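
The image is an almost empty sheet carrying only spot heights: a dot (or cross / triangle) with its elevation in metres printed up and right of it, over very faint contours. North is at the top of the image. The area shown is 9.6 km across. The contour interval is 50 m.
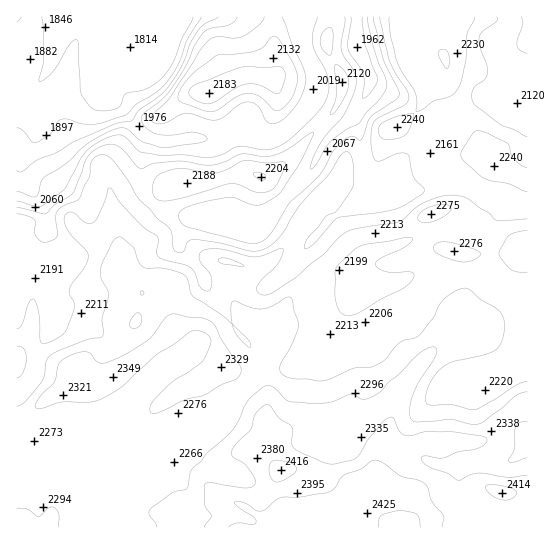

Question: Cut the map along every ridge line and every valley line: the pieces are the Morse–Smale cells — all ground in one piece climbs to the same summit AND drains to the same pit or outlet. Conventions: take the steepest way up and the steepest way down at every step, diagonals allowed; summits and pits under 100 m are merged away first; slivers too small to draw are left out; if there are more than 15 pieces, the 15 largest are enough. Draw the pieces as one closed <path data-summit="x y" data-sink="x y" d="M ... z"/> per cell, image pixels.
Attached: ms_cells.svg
<path data-summit="398 527" data-sink="61 17" d="M527 16l-120 0-2 17 3 5 7 5 8 0 10 6-11-1-7 6 0 16 8 15 1 13-4 9-11 12-24 15-8 23-10 6-21 2-7 14-27 24-27 43-18 17-9 4-13 0-23-7-15 0-9 5-21 19-14 5-21 4-11-6-10-10-4-8 3-11 0-24 18-15 27-30 21-6 32-3 25-8 23 4 20-13 47-52 8-17 2-13-16-34 0-10 5-12 0-8-31 0 0 22 15 34 1 16-8 17-24 26-10 5-12 2-10-4-11-8-28 12-28 0-11 2-16 0-16-6-16-22-17-14-7-10 1-22 5-16 4-3 20 0 12-3 11-14 6-15-146 1 1 511 511-1z"/><path data-summit="398 527" data-sink="357 47" d="M406 16l-73 0-1 9-5 12 0 10 16 34-2 13-8 17-47 52-20 13-23-4-25 8-32 3-21 6-25 28-20 17 0 24-3 11 4 8 10 10 11 6 21-4 14-5 21-19 9-5 15 0 23 7 13 0 13-7 18-19 23-38 27-24 4-10 3-4 28-5 6-9 5-17 5-5 12-5 18-17 4-9 0-9-9-19 0-16 7-6 9-1-8-4-8 0-7-5-3-5z"/><path data-summit="209 93" data-sink="61 17" d="M301 16l-138 0-11 22-7 7-12 3-20 0-4 3-6 24 1 18 23 20 16 22 16 6 55-2 28-12 16 10 17 0 10-5 19-19 8-11 5-13-1-16-15-34z"/>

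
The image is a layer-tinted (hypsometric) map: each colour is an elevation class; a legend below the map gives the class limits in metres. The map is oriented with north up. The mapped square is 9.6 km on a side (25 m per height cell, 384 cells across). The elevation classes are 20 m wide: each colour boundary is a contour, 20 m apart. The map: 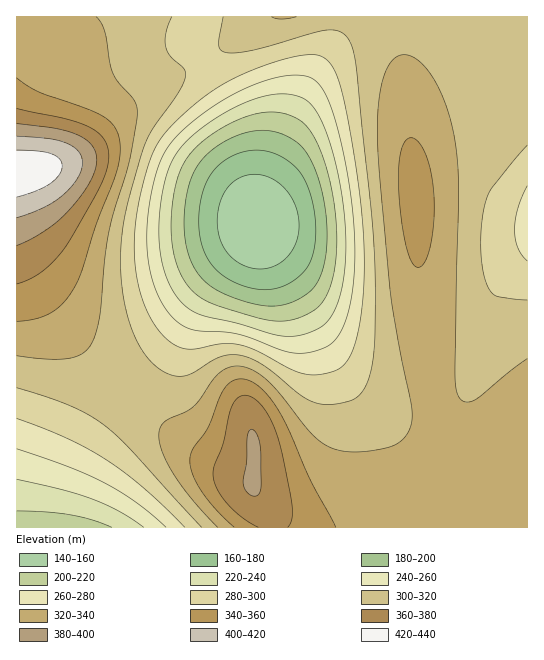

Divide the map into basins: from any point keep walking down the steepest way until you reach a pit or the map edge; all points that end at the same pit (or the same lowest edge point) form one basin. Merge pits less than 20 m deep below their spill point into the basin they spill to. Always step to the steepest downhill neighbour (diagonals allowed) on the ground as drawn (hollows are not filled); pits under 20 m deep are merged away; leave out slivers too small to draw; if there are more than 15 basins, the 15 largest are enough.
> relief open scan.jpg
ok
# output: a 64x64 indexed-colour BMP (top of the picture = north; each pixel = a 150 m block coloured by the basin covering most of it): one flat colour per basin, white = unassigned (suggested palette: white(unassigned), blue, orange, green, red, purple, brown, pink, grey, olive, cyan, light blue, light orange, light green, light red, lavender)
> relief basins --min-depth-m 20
<image width="64" height="64" href="data:image/bmp;base64,Qk12CAAAAAAAAHYAAAAoAAAAQAAAAEAAAAABAAQAAAAAAAAIAAATCwAAEwsAABAAAAAAAAAA////ALR3HwAOf/8ALKAsACgn1gC9Z5QAS1aMAMJ34wB/f38AIr28AM++FwDox64AeLv/AIrfmACWmP8A1bDFADMzMzMzMzMzMzMzMzMzMzMREREREREREREREREREiIiMzMzMzMzMzMzMzMzMzMzMxERERERERERERERERESIiIzMzMzMzMzMzMzMzMzMzMxERERERERERERERERESIiIjMzMzMzMzMzMzMzMzMzMzERERERERERERERERERIiIiMzMzMzMzMzMzMzMzMzMzERERERERERERERERERIiIiIzMzMzMzMzMzMzMzMzMzMREREREREREREREREREiIiIjMzMzMzMzMzMzMzMzMzMxEREREREREREREREREiIiIiMzMzMzMzMzMzMzMzMzMREREREREREREREREREiIiIiIzMzMzMzMzMzMzMzMxERERERERERERERERERESIiIiIjMzMzMzMzMzMzMzMRERERERERERERERERERESIiIiIiMzMzMzMzMzMzMzMRERERERERERERERERERERIiIiIiIzMzMzMzMzMzMzERERERERERERERERERERERIiIiIiIjMzMzMzMzMzMzEREREREREREREREREREREREiIiIiIiMzMzMzMzMzMzERERERERERERERERERERERESIiIiIiIzMzMzMzMzMxERERERERERERERERERERERESIiIiIiIjMzMzMzMzMxERERERERERERERERERERERERIiIiIiIiMzMzMzMzMxEREREREREREREREREREREREREiIiIiIiIzMzMzMzMxERERERERERERERERERERERERESIiIiIiIjMzMzMzMxERERERERERERERERERERERERERIiIiIiIiMzMzMzMxERERERERERERERERERERERERERIiIiIiIiIzMzMzMxEREREREREREREREREREREREREREiIiIiIiIjMzMzMxERERERERERERERERERERERERERESIiIiIiIiMzMzMxERERERERERERERERERERERERERERIiIiIiIiIzMzMxEREREREREREREREREREREREREREREiIiIiIiIjMzMzERERERERERERERERERERERERERERESIiIiIiIiMzMzERERERERERERERERERERERERERERERIiIiIiIiIzMzEREREREREREREREREREREREREREREREiIiIiIiIjMzMRERERERERERERERERERERERERERERESIiIiIiIiMzMRERERERERERERERERERERERERERERERIiIiIiIiIzMREREREREREREREREREREREREREREREREiIiIiIiIjMxERERERERERERERERERERERERERERERESIiIiIiIiMxERERERERERERERERERERERERERERERESIiIiIiIiIzERERERERERERERERERERERERERERERERIiIiIiIiIjEREREREREREREREREREREREREREREREREiIiIiIiIiMRERERERERERERERERERERERERERERERESIiIiIiIiIRERERERERERERERERERERERERERERERERIiIiIiIiIhEREREREREREREREREREREREREREREREREiIiIiIiIiERERERERERERERERERERERERERERERERESIiIiIiIiIRERERERERERERERERERERERERERERERERIiIiIiIiIhEREREREREREREREREREREREREREREREREiIiIiIiIiERERERERERERERERERERERERERERERERESIiIiIiIiIRERERERERERERERERERERERERERERERERIiIiIiIiIhEREREREREREREREREREREREREREREREREiIiIiIiIiERERERERERERERERERERERERERERERERESIiIiIiIiIRERERERERERERERERERERERERERERERERIiIiIiIiIhEREREREREREREREREREREREREREREREREiIiIiIiIiERERERERERERERERERERERERERERERERESIiIiIiIiIRERERERERERERERERERERERERERERERESIiIiIiIiIhERERERERERERERERERERERERERERERERIiIiIiIiIiEREREREREREREREREREREREREREREREREiIiIiIiIiIRERERERERERERERERERERERERERERERESIiIiIiIiIhERERERERERERERERERERERERERERERERIiIiIiIiIiERERERERERERERERERERERERERERERERESIiIiIiIiIRERERERERERERERERERERERERERERERERIiIiIiIiIhERERERERERERERERERERERERERERERERERIiIiIiIiERERERERERERERERERERERERERERERERERERIiIiIiIRERERERERERERERERERERERERERERERERERERIiIiIhERERERERERERERERERERERERERERERERERERERESIiERERERERERERERERERERERERERERERERERERERERERIRERERERERERERERERERERERERERERERERERERERERERERERERERERERERERERERERERERERERERERERERERERERERERERERERERERERERERERERERERERERERERERERERERERERERERERERERERERERERERERERERERERERERERERERERERERERERERERERERERERERERERERERERERER"/>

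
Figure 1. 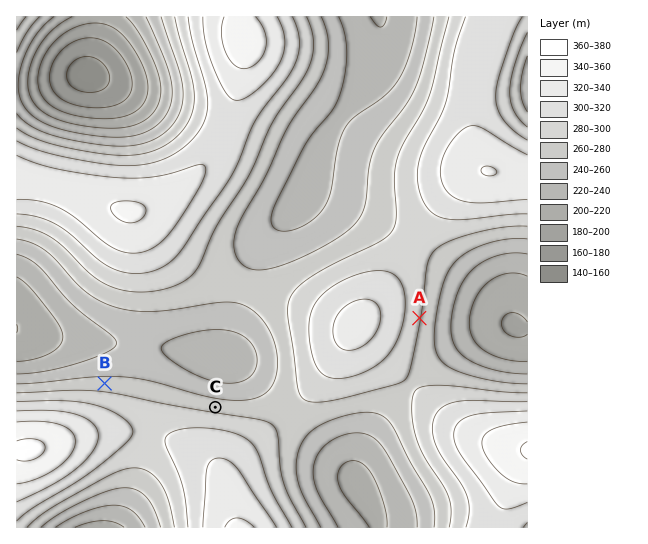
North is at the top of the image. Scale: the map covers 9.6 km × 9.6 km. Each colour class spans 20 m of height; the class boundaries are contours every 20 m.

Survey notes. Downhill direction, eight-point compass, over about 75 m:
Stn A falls E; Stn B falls N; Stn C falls N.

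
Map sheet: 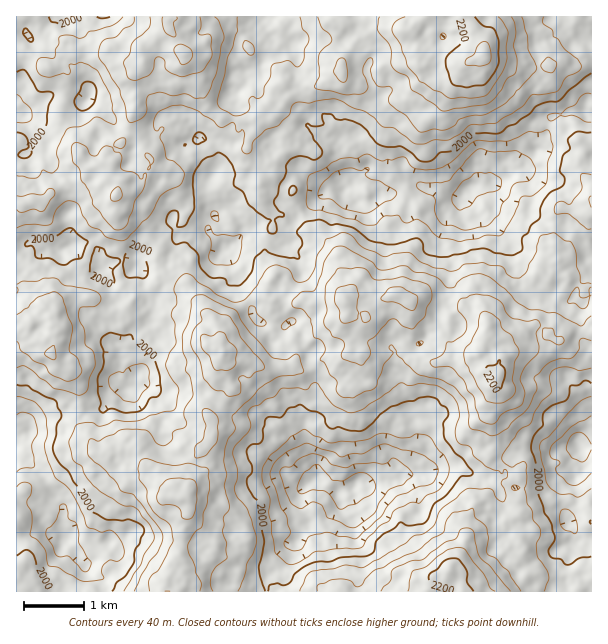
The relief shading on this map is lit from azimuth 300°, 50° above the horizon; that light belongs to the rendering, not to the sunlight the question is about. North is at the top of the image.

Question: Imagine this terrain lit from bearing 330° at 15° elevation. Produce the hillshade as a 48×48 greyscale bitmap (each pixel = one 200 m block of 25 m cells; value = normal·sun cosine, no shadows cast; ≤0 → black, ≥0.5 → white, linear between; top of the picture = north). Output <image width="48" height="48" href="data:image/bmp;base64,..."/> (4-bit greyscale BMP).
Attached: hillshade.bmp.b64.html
<image width="48" height="48" href="data:image/bmp;base64,Qk32BAAAAAAAAHYAAAAoAAAAMAAAADAAAAABAAQAAAAAAIAEAAATCwAAEwsAABAAAAAAAAAAAAAAABEREQAiIiIAMzMzAERERABVVVUAZmZmAHd3dwCIiIgAmZmZAKqqqgC7u7sAzMzMAN3d3QDu7u4A////AIiYrcvv3Kh2VVaKvMzLq7qql2iImGZomHeJm8rP7ah2VVV5vu3czdzMyXeImHd5qZd6qaqt/rh3VVRYvv7u7u7u/qiJl3eKu6l5qImb3sl3ZmRGjN3e7t3u/+l4mHVoq3h3mGZ5u7hWd3ZFacvN79zO7tp2iYZXmEZmeGRWd4dFZndWZ6q83/zN7cuIiIdnmWZnh2VFZmdUZndWiZmrvv683suImHd2inZnd3ZVeHdkVohlermavN7b3+uYiXeIm4d2d3dmiqmFVWd2aLp3mr3t7uy5iGaKzLqGaHeIirunZUVVVWhTR4mrzMupiGV4vbqXd3eJmruoZmUyMzVTE2ZniZh2eXVomqqpiIiImrqYVFZBEiIzIkRVZ3Z2Z3VXmZu7qqqqmaqpYyRUIjMzIjNFaHZlRVMiV3q7u7zNyqupdURVRFZTMjVmeahTMzMhJGeaqqze67uphkRVVWZlQ0Vnibp0IRNDJFV3h3m97Lu6hTM0VWZlQzRFd4mVIREzM0VVRVeazKq5dkI0RGd2UzRERWeGQ0NEQ1VUQzVnq5iYZVQzNFd3ZEVTJGeIVFRWQ1VVZTRWeZmZdVVWZmd2ZUVmVXeJdDMjRGZmeGVmaKqYhmeJmImXZlZ5mJmJlUQyRXiGZ3ZneKupmHiZqXiIdld4qqyol2ZlVXiXVmZWeJvcqYmYqod2ZEVViay4iYeId6mHZmZmeIrMuoiHeJqGZUVEaYm6iqqqqrqYdleHeJq7zKh3d4qXd2VkWJmqmbu6qru6iIiZiJq8zMqIiqqpeJiHWLqqmZmYiau7qqqaqImrury4m9zLmcy7mby6mZd3eKq7qZmZqZmZu7zKms3Lqs3My83Lqqh2eJmruXd3iZqXm7u8ur26u73LzM3Mu7qHd3h4mXZUeImXaKqpqazavM3Jq83bu7uZdlVEZ2UyV4eHZoqXeZvcu7vKms3curuphkM0Z2VDRXdmh3iIebvNzKmqmrvMy7yohlQzZ3dURGdleHZneLzNzMqZiKqru7yoh4hjR4h1REVmZ3dmdnqqqbuZdnq7y7zKqquoZ5mGVVRXh3h2dlaIh3iIdUaavMzbvKu6mImZdmZWmYiGZ0JFd2ZkRDRnm7u6m6qqiJmJhnhlaHeHVkIjRmZjIhJVaIq6mpq6map3mHiHZ4Z4ZWVVVEREMgA0NWi7qYmrupuXiWZ4d4dXdndndlREMhABI1aaqbqqvJqnZ3ZmZndVZndmZ2ZmQiABEkaKu7qpnLqXRWZlaJl2VlZlVnZ4ZDERISRomoiaecqYZERFaKqYZUNERod3ZTEBIiIkZod4ZpmIZUNERpqpdlQzRnmGZkIQIzMhI3dWVXiGVWRENHq6iZhVZ2d2d2QxE0VDInh2ZWeYZnVENGebqqqXaId3eZdSE1dlQ4qod3iahodlM2Z6qqq5Z5mIirp0NWiYh5q5maurp3iHVGh4iaqpd4iIisunRGiZiIiru83cyXeIdWmYiJh3iImHeJqpZGeYZ2aLy87ty4dnh2iZiJhmiZqod4iahmeIZg=="/>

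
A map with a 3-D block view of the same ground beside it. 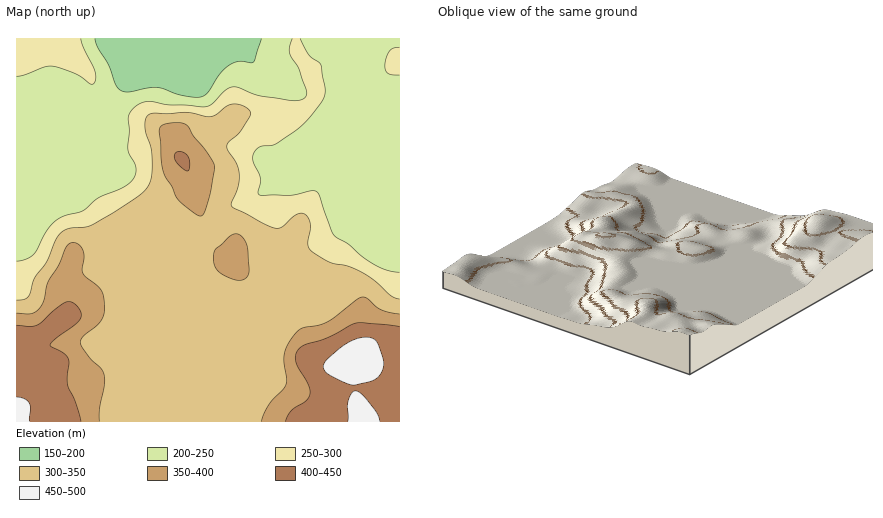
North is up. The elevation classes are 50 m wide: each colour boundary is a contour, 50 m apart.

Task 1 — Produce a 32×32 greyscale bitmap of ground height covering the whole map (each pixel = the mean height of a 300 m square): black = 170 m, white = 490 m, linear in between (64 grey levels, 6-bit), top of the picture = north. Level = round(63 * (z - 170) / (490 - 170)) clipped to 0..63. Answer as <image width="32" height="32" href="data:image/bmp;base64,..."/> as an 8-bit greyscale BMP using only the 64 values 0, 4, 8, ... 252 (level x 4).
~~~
<image width="32" height="32" href="data:image/bmp;base64,Qk02CAAAAAAAADYEAAAoAAAAIAAAACAAAAABAAgAAAAAAAAEAAATCwAAEwsAAAABAAAAAAAAAAAAAAEBAQACAgIAAwMDAAQEBAAFBQUABgYGAAcHBwAICAgACQkJAAoKCgALCwsADAwMAA0NDQAODg4ADw8PABAQEAAREREAEhISABMTEwAUFBQAFRUVABYWFgAXFxcAGBgYABkZGQAaGhoAGxsbABwcHAAdHR0AHh4eAB8fHwAgICAAISEhACIiIgAjIyMAJCQkACUlJQAmJiYAJycnACgoKAApKSkAKioqACsrKwAsLCwALS0tAC4uLgAvLy8AMDAwADExMQAyMjIAMzMzADQ0NAA1NTUANjY2ADc3NwA4ODgAOTk5ADo6OgA7OzsAPDw8AD09PQA+Pj4APz8/AEBAQABBQUEAQkJCAENDQwBEREQARUVFAEZGRgBHR0cASEhIAElJSQBKSkoAS0tLAExMTABNTU0ATk5OAE9PTwBQUFAAUVFRAFJSUgBTU1MAVFRUAFVVVQBWVlYAV1dXAFhYWABZWVkAWlpaAFtbWwBcXFwAXV1dAF5eXgBfX18AYGBgAGFhYQBiYmIAY2NjAGRkZABlZWUAZmZmAGdnZwBoaGgAaWlpAGpqagBra2sAbGxsAG1tbQBubm4Ab29vAHBwcABxcXEAcnJyAHNzcwB0dHQAdXV1AHZ2dgB3d3cAeHh4AHl5eQB6enoAe3t7AHx8fAB9fX0Afn5+AH9/fwCAgIAAgYGBAIKCggCDg4MAhISEAIWFhQCGhoYAh4eHAIiIiACJiYkAioqKAIuLiwCMjIwAjY2NAI6OjgCPj48AkJCQAJGRkQCSkpIAk5OTAJSUlACVlZUAlpaWAJeXlwCYmJgAmZmZAJqamgCbm5sAnJycAJ2dnQCenp4An5+fAKCgoAChoaEAoqKiAKOjowCkpKQApaWlAKampgCnp6cAqKioAKmpqQCqqqoAq6urAKysrACtra0Arq6uAK+vrwCwsLAAsbGxALKysgCzs7MAtLS0ALW1tQC2trYAt7e3ALi4uAC5ubkAurq6ALu7uwC8vLwAvb29AL6+vgC/v78AwMDAAMHBwQDCwsIAw8PDAMTExADFxcUAxsbGAMfHxwDIyMgAycnJAMrKygDLy8sAzMzMAM3NzQDOzs4Az8/PANDQ0ADR0dEA0tLSANPT0wDU1NQA1dXVANbW1gDX19cA2NjYANnZ2QDa2toA29vbANzc3ADd3d0A3t7eAN/f3wDg4OAA4eHhAOLi4gDj4+MA5OTkAOXl5QDm5uYA5+fnAOjo6ADp6ekA6urqAOvr6wDs7OwA7e3tAO7u7gDv7+8A8PDwAPHx8QDy8vIA8/PzAPT09AD19fUA9vb2APf39wD4+PgA+fn5APr6+gD7+/sA/Pz8AP39/QD+/v4A////AOTUzNTIsJiAeHh4eHh4eHh4eHh8jKC0vMDE0Nzk5NjU5NTIyLysmIR4eHh4eHh4eHh4eHiElKi0uMTQ3ODc2NTU0MjAtKyciHh4eHh4eHh4eHh4eHyIlKi0xNDY3NjU1MTExMCwqJyMeHh4eHh4eHh4eHh4eHyMqLzQ2ODg4NjUwMDEwLSglIR4eHh4eHh4eHh4eHh4eJC0zNjk7PDs3NS8vLy8sJiEeHh4eHh4eHh4eHh4eHh4lLjM2ODs+PDc0Li4uLCgjHx4eHh4eHh4eHh4eHh4eHiIqLjAzNzo6NjMvLzAvKyYhHh4eHh4eHh4eHh4eHh4eICQmKCwwMzMyMCkpLjEwLCchHh4eHh4eHh4eHh4eHh4fISEiJSksKyopHyEoLi8sKCMfHh4eHh4eHh4eHh4eHh4eHh4gIyYmIiAYHCQqLComIyAeHh4eHh4eHh4eHh4eHh8fHR0fIiIdGRYbIigpJiQiHx4eHh4eHh4fICIgHh4eICEfHB0fHRgVExceJSckIR8eHh4eHh4eHiIkJSMfHR0eHx4bGxoWEhAQEhkhJiQfHh4eHh4eHh4fIyUmIx4cHB0cGhkXFA8MDA4PFR4kIx8eHh4eHh4eHiEjJCUiHhwcHBkWFBIOCwoKDQ4RGR8fHyAhIR8eHh4eIiIjJCAcGxscGRQQDQsKCgoMDA4SFhcaHR8hIR8eHh8iIR8gHRoZGhsZEw0KCgoKCgwMDA4PEBMXGx4gIB4fIyQfHBoYFhcXGRcRDAoKCgoKDAwMDA0OEBIVGR0gISMoJyAcGBMREhITEw8LCgoKCgoMDAwMDA0ODg8SFx4iJiooIh4ZEw8NDA0ODgsKCgoKCgwMDAwMDAwNDQ8THCQpLCgjIBoTDwwKCgsMCwoKCgoKDAwMDAwMDAwNDxMcJy0tJyMgGRIODAsKCgoKCgoKCgoMDAwMDAwMDA0QFBwoLSslIRsWEQ8ODAoKCgoKCgoKCgwMDAwMDQwMDRAWHicpJiIfGxcTEREPDAoKCgoKCgoKDAwMDAwNDQ0NEBcgJSYjIB8fGxcVFRMQDQoKCgoKCgoMDAwMDAwNDQ0QFhscHR0aGh0dGRgYFhMQDAoKCgoKCgwMDAwMDQ4MCwwQERAPDg0RGBkXFRQSEREPDAoKCgoKDAwMDAwODwsHBggJBwUDBAoREhANDAwOEBANCgoKCwsODQwMDQ8QCwQCAgMDAQEBBQsMCggICg4REA0LCgsODhMRDxAREg8IAgEAAQEAAAEDBggHBwgLDxEQDgwKDA8RFhYVFhYTDAUBAAAAAAAAAAEDBAUHCg4REA4NCwkLDxAVFhcYFhAIAgAAAAAAAAAAAAECAwcKDhANCwsICAsODw="/>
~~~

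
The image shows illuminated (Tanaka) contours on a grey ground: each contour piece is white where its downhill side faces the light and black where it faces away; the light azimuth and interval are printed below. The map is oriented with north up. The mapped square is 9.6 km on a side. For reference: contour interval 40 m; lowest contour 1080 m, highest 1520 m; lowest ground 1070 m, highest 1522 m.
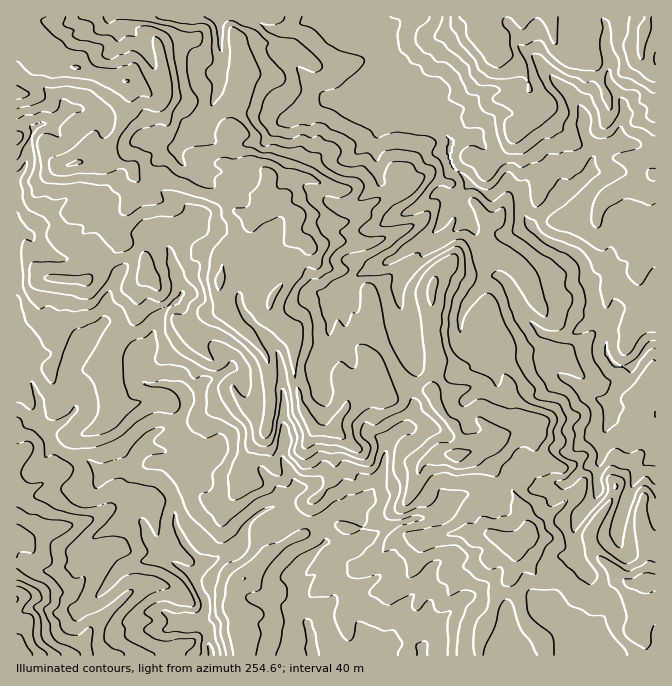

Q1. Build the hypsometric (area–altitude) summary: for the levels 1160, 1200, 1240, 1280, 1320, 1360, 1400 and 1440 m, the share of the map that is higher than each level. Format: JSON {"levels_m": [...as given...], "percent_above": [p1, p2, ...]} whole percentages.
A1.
{"levels_m": [1160, 1200, 1240, 1280, 1320, 1360, 1400, 1440], "percent_above": [91, 75, 59, 46, 32, 19, 10, 4]}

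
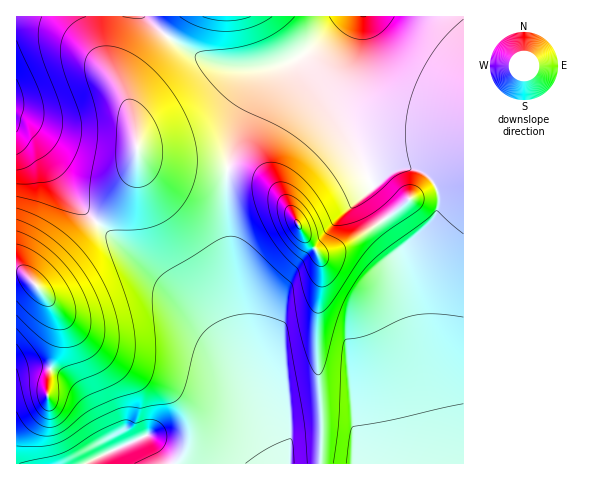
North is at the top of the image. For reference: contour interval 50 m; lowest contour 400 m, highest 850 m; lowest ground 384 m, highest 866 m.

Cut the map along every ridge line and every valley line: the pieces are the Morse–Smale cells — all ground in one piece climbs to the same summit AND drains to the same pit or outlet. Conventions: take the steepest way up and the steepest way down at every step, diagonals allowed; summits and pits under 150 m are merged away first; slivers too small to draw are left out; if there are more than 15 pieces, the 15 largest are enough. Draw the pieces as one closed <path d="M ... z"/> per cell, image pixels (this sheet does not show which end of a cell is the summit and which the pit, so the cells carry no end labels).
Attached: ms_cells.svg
<path d="M347 16l-331 1 1 447 271-1-27-64-16-53-17-109-2-31 1-37 10-38 26-54 9-9 22-8 17-10 26-22z"/><path d="M349 16l-38 34-17 10-22 8-9 9-19 38-12 30-6 38 1 41 8 69 10 53 16 53 27 65 163 0-21-75-17-108 2-28 8-18 14-21 3-10-2-12-4-10-9-8-14-6-16 1-27 9-42-89-8-25 2-15 23-23z"/><path d="M463 16l-113 0-26 29-6 10 0 9 8 25 42 89 27-9 16-1 14 6 9 8 4 10 2 12-3 10-14 21-8 18-2 28 17 108 13 51 9 24 12-1z"/>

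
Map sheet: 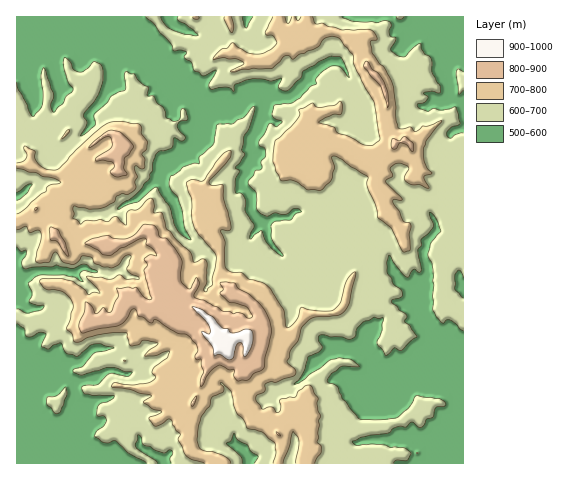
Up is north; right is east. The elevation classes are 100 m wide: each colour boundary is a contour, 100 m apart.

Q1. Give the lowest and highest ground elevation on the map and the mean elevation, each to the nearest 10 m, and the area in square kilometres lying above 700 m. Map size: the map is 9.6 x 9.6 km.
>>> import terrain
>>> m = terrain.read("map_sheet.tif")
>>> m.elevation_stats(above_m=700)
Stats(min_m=510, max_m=960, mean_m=660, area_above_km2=27.4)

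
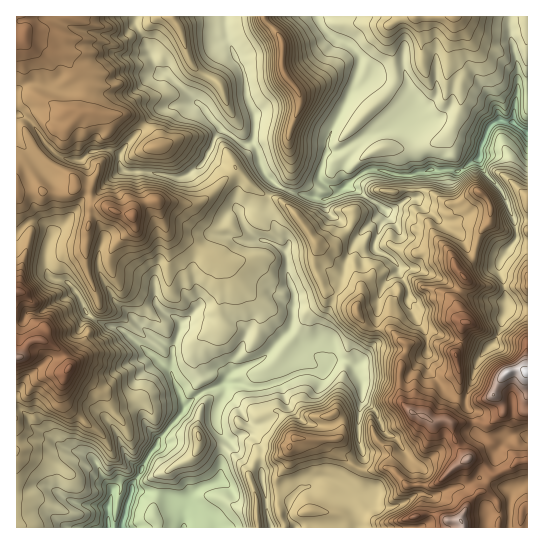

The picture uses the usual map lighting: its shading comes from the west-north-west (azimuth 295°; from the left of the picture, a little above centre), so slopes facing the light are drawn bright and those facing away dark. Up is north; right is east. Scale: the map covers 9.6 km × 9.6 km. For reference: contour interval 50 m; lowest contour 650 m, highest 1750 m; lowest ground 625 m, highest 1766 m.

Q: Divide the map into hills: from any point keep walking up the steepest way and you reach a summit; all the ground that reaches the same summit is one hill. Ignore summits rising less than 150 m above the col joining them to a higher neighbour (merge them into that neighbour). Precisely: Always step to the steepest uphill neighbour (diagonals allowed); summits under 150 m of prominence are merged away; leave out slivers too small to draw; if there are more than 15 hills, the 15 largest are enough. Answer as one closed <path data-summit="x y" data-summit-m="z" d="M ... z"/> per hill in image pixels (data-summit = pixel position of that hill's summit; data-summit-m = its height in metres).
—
<path data-summit="527 373" data-summit-m="1766" d="M527 96l-9 0-2 2-3 24-6 1-8-3-5 3-6 6-8 21 0 7-21 14-29-2-17 6-18 0-17-6-9 0-15 10-9 9-2-19 2-10-6-7-12 0-8 25 6 7 15 6-7 6-6 3-17-2-23-6-13-8-7 19 0 14-18-7-10 3-1-3-7 2-8 11 1 9 3 5 14 5 24-1 12 5 8 8 3 24 7 17 0 9-4 27-28 29-30 13-8 11 16 1 13 4 24-5 24-11 12 0 8 3 5-4 7-11 8 0 9 4 10 15 46-3 20-23 0-18-19-32 0-16-9-16 0-3 14 0 17 5 43 24 17 2 17 4 0 7-6 9 0 7-6 16-8 7-11 14-11 42 7 9 4 17 17 21 2 1 4-3 8-13 10-2 10 1z"/><path data-summit="133 215" data-summit-m="1524" d="M19 115l-3 0 0 116 2 1 12-11 9 0 12 9 1 7-5 13 0 21 2 6 20 6 10 12 6 16 6 6 15 8 17 6 42 34 8 12 12 30 17-15 23-8 8-12 30-13 28-29 4-36-7-17-3-24-16-12-28 0-14-5-3-5 0-13 7-7 6-2-1-14 3-8-3-9-10-10-19-12-8 11-13 9-13 1-23-5-27-1-3-5 0-11-10-6-20 3-8 8-17-1-8-4-14-14-16-22z"/><path data-summit="17 358" data-summit-m="1668" d="M39 221l-9 0-14 12 0 294 106 1 5-23 5-12 0-8 8-11 8-17 8-10 3-8 22-25 3-9-11-28-8-12-42-34-17-6-15-8-6-6-6-16-10-12-20-6-2-6 0-21 5-17-7-9z"/><path data-summit="454 17" data-summit-m="1267" d="M527 16l-209 0 3 10 6 7 10 7 12 4 11 13-5 28-24 46-4 14 0 7 12 0 6 7-2 10 2 17 24-17 9 0 17 6 18 0 17-6 29 2 19-12 10-30 11-9 14 3 3-25 2-2 10-1z"/><path data-summit="23 37" data-summit-m="1529" d="M135 16l-119 1 0 97 11 5 16 22 18 16 21 3 8-8 12-3 8 0 9 6 36-43 19-7 15 0 7-3-22-22-15-10-23-45z"/><path data-summit="282 47" data-summit-m="1432" d="M317 16l-91 0-1 15 2 8 8 18 9 14 3 26 8 17 0 20-3 8 5 8 7 23 13 12 10 6 23 6 17 2 13-9-17-7-4-6 1-7 7-17 4-22 24-46 5-28-11-13-12-4-10-7z"/><path data-summit="295 438" data-summit-m="1408" d="M342 360l-8 0-7 11-5 4-8-3-12 0-37 15-12 1-12-4-17 1 1 9 12 11 12 18-5 11 11 3 5 8 1 32 6 20 15-1 8 4 9-11 10-2 5-6 8-2 12 2 16 12 2 0 0-11 11-20 0-11-4-10 0-26 4-29-7-17-5-5z"/><path data-summit="467 459" data-summit-m="1673" d="M426 353l-19 23-42 1-5 2 3 7 0 15 13 10 8 20 11 6 12 18 16 14-3 24 7 3 8 0 22-9 8 0 13-8 31 10 18-5 1-47-11-2-10 2-8 13-4 3-2-1-17-21-4-17-7-9 0-4-12-4-6-4-18-22z"/><path data-summit="173 17" data-summit-m="1240" d="M225 16l-88 0-1 9 23 45 7 3 19 16 22 22 14 18 20 14 8 1 3-2 3-8 0-20-8-17-4-30-8-10-8-18z"/><path data-summit="466 322" data-summit-m="1610" d="M413 268l-14 0 0 3 9 16 0 16 19 32 1 34 19 24 6 4 12 3 12-39 18-19 4-8 2-15 6-9 0-7-17-4-17-2-43-24z"/><path data-summit="199 437" data-summit-m="1110" d="M223 384l-21 8-18 15-3 7-22 25-3 8-8 10-8 17-8 11 1 6 32 5 16 9 4 7 4-13 9-10 19-6 3-4 1-28 6-12-11-14 0-12 8-18 1-6z"/><path data-summit="461 521" data-summit-m="1702" d="M482 479l-4 0-13 8-8 0-12 4-10 5-16-3-25 14-16 0-7-6-1-5-13-1-5 6 7 10 0 16 127 1 3-13 17 0 3-2 3-23-14-3z"/>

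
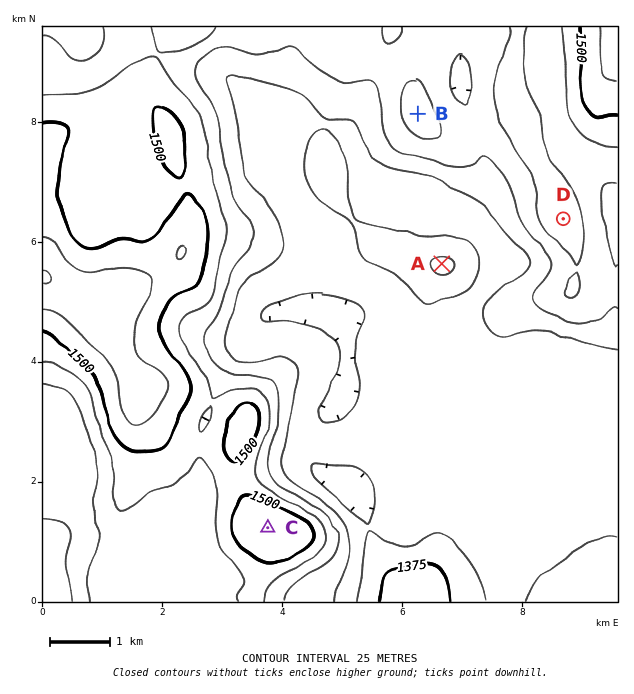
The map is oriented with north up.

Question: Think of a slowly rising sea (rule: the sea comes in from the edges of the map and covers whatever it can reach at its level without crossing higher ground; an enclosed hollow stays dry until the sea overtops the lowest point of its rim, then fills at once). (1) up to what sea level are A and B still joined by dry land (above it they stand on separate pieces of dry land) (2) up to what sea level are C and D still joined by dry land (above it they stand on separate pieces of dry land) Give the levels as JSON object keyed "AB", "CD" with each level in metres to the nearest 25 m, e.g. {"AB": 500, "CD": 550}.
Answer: {"AB": 1425, "CD": 1450}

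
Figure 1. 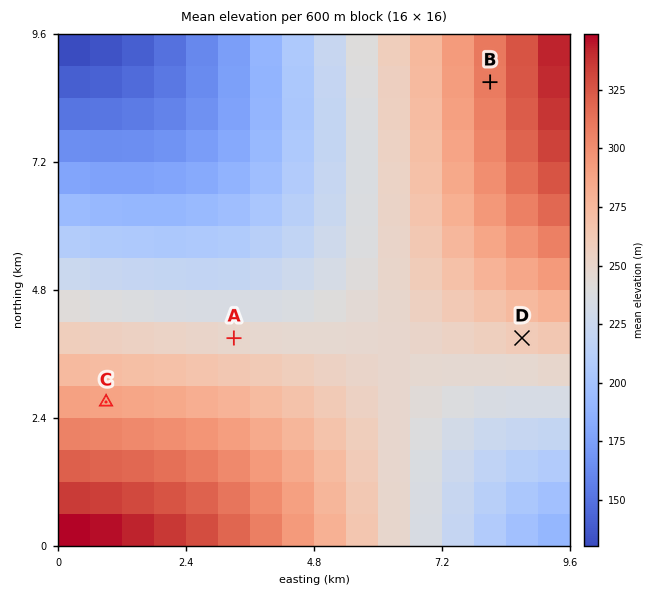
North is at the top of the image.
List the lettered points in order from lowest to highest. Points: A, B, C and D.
A D C B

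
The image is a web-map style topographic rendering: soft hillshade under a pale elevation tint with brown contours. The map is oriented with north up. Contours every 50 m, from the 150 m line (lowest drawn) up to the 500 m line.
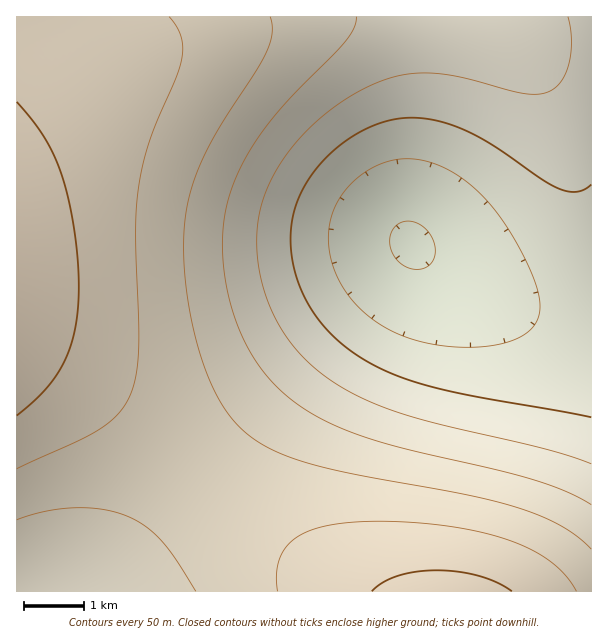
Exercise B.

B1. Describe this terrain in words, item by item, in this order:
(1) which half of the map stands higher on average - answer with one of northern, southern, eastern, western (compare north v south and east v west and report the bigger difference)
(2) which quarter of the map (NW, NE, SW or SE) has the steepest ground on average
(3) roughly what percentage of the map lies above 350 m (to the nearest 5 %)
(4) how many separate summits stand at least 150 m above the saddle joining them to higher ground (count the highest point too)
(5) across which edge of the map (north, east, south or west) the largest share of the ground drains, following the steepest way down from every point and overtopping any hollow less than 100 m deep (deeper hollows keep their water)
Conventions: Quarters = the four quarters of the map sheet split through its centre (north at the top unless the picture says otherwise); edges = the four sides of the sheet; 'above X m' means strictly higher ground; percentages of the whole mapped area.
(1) Taken as a whole, the western half is higher than the eastern.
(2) The steepest ground, on average, is in the south-east quarter.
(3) About 55 % of the map lies above 350 m.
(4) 1 summit rises at least 150 m above its surroundings.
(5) Drainage is mainly to the east: more ground falls towards that edge than towards any other.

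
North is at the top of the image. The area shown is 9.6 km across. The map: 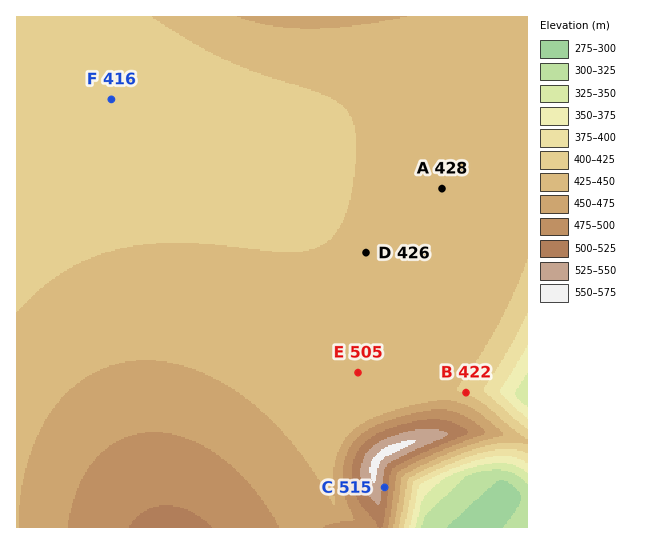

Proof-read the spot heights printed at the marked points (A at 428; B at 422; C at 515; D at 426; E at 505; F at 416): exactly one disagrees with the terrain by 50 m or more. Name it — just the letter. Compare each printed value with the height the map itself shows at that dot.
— E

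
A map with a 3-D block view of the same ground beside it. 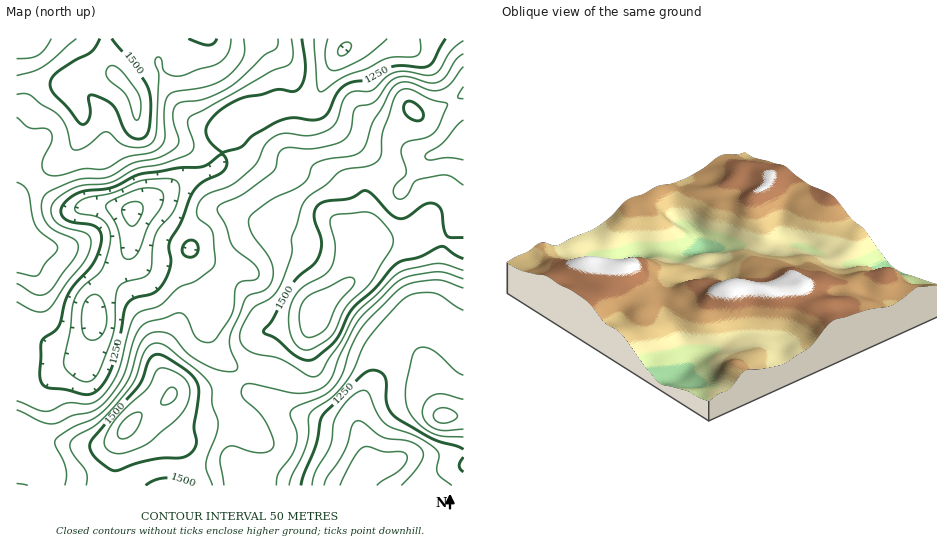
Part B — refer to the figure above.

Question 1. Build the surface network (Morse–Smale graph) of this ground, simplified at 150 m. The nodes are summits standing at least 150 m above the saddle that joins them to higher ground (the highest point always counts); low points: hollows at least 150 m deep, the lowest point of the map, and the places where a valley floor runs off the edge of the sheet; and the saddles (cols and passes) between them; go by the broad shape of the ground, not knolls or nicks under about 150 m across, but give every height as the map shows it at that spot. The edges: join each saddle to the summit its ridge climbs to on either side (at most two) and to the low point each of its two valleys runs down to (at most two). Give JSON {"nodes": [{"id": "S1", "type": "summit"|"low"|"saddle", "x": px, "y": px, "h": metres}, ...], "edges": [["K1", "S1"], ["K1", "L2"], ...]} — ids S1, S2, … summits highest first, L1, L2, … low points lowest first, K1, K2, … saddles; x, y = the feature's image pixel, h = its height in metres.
{"nodes": [
{"id": "S1", "type": "summit", "x": 315, "y": 313, "h": 1628},
{"id": "S2", "type": "summit", "x": 127, "y": 427, "h": 1617},
{"id": "S3", "type": "summit", "x": 118, "y": 78, "h": 1560},
{"id": "L1", "type": "low", "x": 364, "y": 470, "h": 1057},
{"id": "L2", "type": "low", "x": 132, "y": 212, "h": 1083},
{"id": "L3", "type": "low", "x": 343, "y": 50, "h": 1094},
{"id": "K1", "type": "saddle", "x": 452, "y": 100, "h": 1448},
{"id": "K2", "type": "saddle", "x": 242, "y": 377, "h": 1404},
{"id": "K3", "type": "saddle", "x": 222, "y": 153, "h": 1250}],
"edges": [["K1", "S1"], ["K1", "L1"], ["K1", "L3"], ["K2", "S1"], ["K2", "S2"], ["K2", "L1"], ["K2", "L2"], ["K3", "S1"], ["K3", "S3"], ["K3", "L2"], ["K3", "L3"]]}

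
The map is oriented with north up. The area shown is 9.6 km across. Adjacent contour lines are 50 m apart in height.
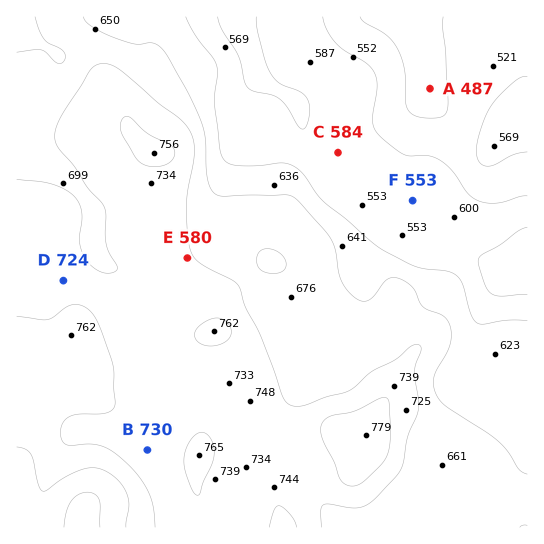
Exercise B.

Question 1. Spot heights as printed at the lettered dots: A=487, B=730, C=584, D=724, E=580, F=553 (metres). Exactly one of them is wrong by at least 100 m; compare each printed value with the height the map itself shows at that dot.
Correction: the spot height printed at E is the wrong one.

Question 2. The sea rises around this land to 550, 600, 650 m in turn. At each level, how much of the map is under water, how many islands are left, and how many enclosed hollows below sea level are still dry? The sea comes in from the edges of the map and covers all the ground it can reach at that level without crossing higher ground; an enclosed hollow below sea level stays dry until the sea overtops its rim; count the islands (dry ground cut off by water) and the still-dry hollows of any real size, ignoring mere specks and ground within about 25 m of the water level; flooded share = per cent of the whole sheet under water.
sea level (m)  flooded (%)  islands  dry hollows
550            11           0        0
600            26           0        0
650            36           0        0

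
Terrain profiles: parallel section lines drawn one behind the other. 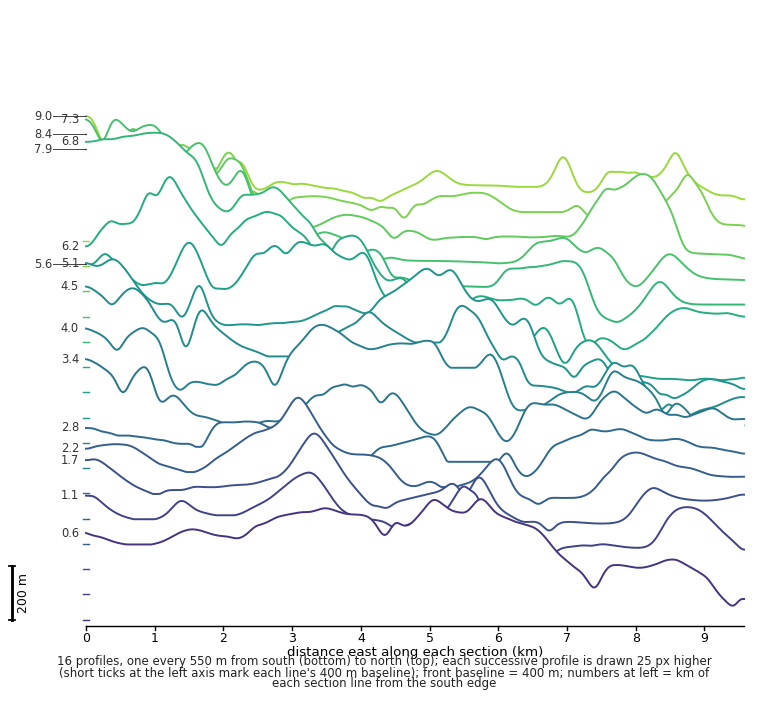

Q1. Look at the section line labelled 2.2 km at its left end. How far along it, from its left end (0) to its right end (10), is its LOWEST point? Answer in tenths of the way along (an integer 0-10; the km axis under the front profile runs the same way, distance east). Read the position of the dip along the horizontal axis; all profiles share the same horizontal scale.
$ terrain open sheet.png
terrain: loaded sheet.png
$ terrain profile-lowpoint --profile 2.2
7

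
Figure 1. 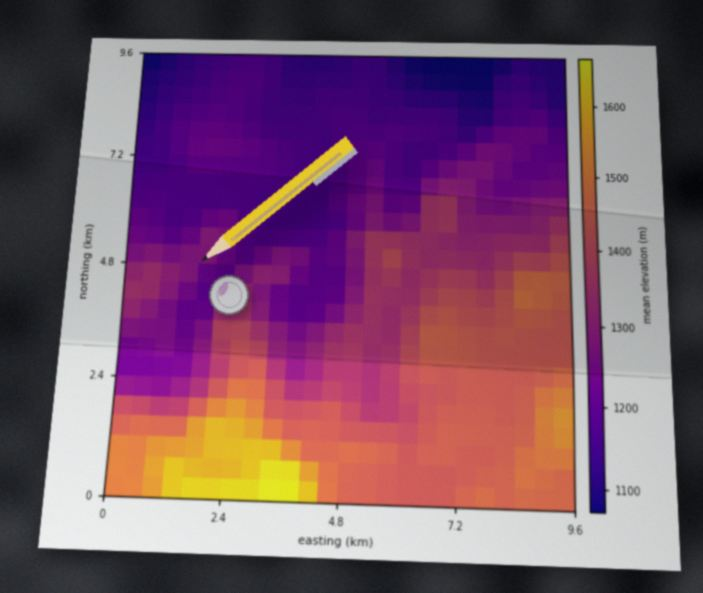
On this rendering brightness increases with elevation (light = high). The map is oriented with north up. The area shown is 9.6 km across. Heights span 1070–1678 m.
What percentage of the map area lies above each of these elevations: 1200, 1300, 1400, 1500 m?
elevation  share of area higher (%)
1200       70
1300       48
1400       31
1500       7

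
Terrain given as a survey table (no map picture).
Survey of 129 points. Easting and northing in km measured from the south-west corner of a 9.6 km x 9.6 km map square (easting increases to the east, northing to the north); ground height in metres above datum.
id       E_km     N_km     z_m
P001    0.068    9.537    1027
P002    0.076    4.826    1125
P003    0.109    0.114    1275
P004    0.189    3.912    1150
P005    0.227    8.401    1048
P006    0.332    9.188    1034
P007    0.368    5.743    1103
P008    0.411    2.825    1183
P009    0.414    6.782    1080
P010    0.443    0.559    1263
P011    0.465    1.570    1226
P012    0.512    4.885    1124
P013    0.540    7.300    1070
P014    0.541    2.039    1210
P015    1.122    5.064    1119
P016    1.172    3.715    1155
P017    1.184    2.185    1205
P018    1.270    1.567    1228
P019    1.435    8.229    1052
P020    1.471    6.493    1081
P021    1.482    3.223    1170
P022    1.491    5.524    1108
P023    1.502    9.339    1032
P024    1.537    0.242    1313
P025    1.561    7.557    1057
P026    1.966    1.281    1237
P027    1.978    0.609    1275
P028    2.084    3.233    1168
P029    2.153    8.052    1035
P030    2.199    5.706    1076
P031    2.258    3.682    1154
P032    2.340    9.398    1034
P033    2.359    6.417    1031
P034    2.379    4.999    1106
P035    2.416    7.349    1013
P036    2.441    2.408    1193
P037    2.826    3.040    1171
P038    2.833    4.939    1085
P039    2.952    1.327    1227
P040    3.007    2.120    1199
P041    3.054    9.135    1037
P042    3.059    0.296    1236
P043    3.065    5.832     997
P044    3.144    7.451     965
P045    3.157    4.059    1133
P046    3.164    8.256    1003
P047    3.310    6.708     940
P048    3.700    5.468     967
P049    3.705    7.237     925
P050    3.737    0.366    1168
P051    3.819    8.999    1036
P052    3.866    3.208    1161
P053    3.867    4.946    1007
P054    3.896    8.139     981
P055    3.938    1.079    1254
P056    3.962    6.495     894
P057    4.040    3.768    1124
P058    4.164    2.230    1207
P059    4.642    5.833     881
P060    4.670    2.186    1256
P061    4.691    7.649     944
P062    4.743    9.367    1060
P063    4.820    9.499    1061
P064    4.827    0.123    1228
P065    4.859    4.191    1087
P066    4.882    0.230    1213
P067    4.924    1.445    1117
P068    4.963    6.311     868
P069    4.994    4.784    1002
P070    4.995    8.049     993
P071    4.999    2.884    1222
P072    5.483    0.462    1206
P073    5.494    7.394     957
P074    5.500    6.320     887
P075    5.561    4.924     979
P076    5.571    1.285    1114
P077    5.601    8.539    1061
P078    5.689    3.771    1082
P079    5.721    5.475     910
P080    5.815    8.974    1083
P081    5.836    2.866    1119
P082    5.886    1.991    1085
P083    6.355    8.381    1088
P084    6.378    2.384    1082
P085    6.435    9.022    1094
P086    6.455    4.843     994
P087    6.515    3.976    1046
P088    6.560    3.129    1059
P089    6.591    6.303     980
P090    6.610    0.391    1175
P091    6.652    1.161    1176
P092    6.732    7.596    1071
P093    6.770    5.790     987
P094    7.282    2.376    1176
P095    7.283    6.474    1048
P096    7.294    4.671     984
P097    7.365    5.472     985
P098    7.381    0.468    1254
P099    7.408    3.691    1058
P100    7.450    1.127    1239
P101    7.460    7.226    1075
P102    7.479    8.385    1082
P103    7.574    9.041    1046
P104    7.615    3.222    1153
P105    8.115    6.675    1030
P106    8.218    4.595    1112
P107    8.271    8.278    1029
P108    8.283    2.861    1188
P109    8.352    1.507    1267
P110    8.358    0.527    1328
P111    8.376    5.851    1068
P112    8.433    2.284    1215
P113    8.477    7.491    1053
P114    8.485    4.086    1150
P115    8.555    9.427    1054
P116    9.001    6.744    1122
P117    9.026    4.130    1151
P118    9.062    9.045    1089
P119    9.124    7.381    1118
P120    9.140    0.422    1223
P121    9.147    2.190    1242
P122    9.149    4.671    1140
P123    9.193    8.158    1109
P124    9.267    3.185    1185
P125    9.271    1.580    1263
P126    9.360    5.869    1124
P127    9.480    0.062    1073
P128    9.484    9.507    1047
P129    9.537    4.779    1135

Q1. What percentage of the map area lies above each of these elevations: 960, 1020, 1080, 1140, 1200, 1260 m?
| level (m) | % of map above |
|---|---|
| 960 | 92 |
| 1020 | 81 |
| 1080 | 57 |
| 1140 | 36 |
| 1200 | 17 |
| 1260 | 6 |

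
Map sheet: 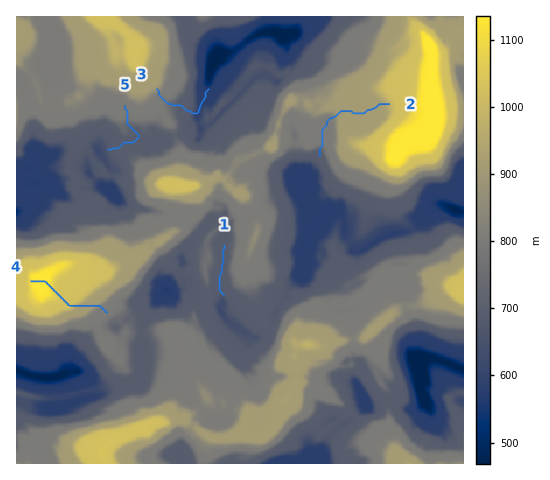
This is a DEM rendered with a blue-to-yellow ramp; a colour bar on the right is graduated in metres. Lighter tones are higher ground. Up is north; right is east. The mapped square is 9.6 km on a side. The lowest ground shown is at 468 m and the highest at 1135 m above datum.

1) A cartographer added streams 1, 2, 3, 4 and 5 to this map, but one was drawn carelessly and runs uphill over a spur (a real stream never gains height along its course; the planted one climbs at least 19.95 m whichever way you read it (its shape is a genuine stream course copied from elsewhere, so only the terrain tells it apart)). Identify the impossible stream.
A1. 4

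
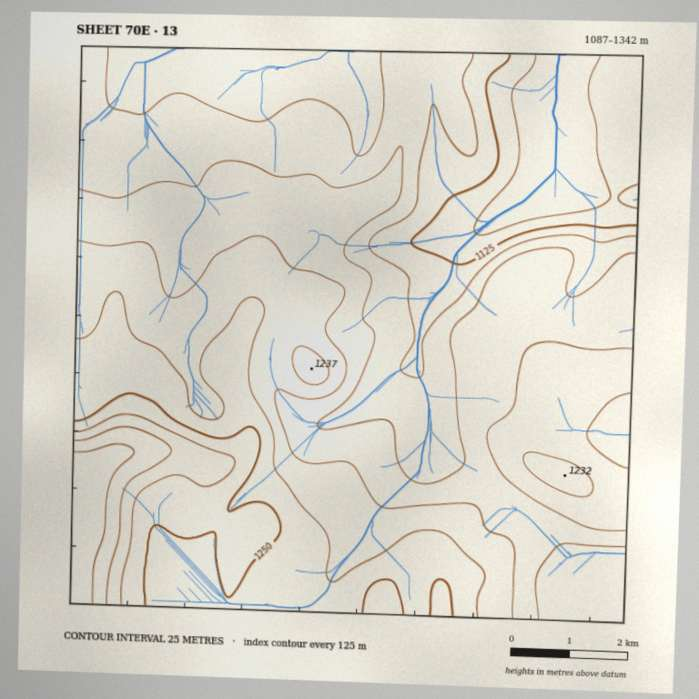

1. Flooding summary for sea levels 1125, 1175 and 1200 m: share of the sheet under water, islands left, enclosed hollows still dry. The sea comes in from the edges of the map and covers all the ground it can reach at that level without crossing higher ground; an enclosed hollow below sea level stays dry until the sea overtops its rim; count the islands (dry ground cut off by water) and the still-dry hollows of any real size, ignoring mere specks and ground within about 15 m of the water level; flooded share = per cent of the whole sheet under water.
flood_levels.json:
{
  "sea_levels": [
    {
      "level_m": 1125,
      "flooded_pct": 9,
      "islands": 0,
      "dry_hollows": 0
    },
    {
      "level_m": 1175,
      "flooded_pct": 38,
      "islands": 0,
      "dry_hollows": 0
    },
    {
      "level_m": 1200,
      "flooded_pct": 59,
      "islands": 0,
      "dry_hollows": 0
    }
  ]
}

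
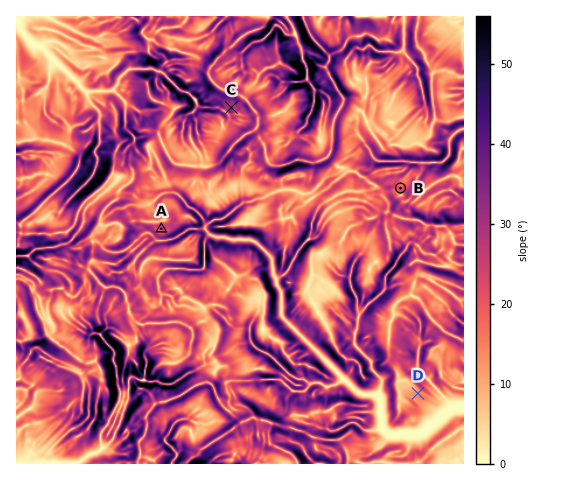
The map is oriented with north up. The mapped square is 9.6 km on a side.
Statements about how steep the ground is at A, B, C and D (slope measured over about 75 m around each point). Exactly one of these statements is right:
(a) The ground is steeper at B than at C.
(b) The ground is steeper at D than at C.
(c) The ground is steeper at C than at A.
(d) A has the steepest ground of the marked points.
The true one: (c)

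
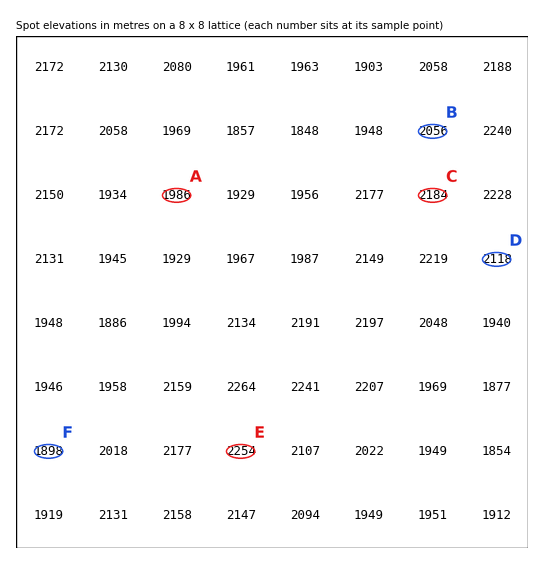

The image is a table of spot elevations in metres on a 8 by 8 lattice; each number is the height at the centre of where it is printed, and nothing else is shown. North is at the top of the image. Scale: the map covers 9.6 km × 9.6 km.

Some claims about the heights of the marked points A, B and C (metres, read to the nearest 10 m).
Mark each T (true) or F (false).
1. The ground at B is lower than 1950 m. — F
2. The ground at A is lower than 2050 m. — T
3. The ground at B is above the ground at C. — F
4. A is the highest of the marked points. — F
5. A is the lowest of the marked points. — T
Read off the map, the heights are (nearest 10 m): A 1990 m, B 2060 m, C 2180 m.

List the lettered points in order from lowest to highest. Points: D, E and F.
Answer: F D E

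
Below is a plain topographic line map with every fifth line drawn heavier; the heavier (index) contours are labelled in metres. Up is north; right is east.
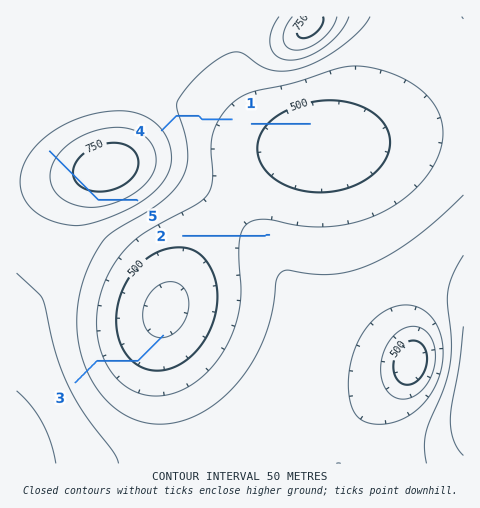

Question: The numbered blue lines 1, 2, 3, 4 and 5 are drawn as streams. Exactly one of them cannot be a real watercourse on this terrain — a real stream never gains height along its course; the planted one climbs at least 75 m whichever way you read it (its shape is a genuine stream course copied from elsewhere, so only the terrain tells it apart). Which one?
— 5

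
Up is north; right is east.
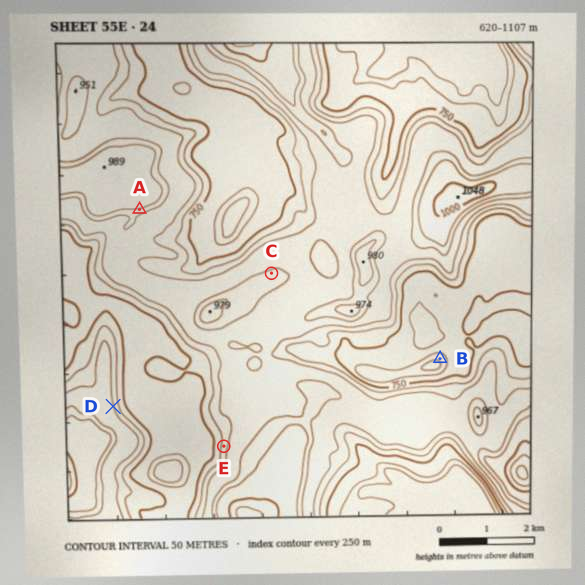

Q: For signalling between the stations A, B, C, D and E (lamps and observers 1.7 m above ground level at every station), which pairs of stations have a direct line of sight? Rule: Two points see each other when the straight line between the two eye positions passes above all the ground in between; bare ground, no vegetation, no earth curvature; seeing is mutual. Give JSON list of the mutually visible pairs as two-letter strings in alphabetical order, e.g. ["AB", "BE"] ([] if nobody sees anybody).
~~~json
["AC", "AD", "AE", "DE"]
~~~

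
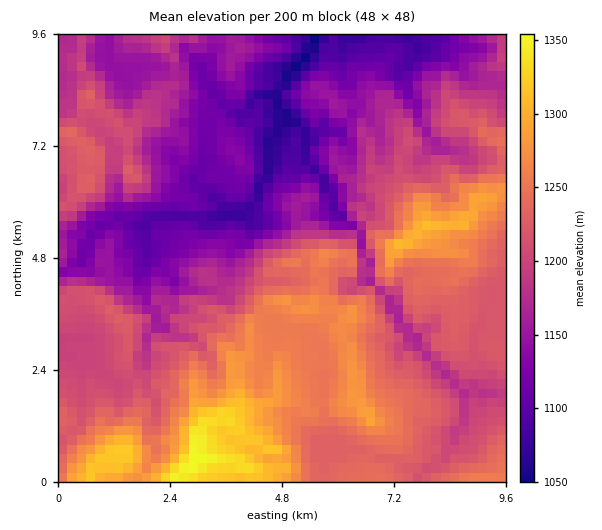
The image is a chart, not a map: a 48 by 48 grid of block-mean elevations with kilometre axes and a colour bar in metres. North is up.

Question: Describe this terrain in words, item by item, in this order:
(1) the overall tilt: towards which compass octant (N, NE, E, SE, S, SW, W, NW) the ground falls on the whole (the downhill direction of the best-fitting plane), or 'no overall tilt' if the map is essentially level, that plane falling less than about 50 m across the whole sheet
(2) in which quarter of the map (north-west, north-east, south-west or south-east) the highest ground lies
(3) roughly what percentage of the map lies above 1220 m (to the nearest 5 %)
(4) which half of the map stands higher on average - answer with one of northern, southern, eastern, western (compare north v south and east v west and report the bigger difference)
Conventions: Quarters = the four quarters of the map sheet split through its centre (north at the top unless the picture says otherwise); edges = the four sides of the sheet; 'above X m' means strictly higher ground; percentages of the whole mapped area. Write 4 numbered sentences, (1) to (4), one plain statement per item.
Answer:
(1) On the whole the ground falls towards the north.
(2) The highest ground is in the south-west quarter.
(3) About 40 % of the map lies above 1220 m.
(4) The southern half stands higher on average than the northern half.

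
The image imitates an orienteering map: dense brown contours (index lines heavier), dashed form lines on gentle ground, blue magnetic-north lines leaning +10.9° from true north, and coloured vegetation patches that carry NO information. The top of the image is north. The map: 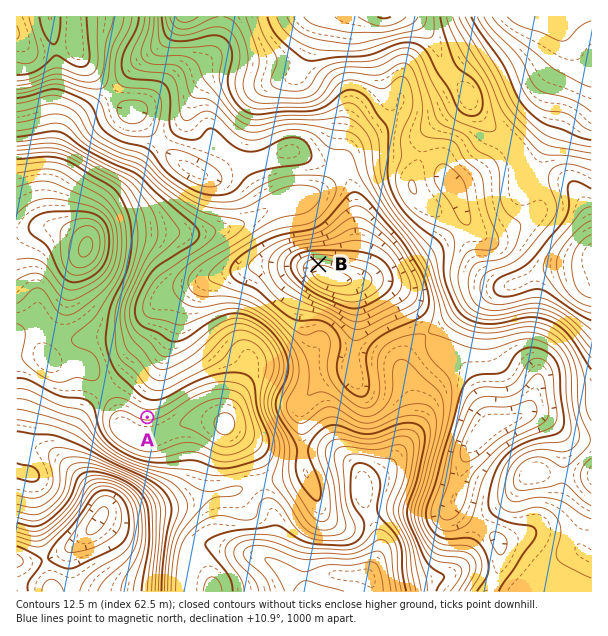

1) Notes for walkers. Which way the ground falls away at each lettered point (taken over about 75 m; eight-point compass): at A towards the N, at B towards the S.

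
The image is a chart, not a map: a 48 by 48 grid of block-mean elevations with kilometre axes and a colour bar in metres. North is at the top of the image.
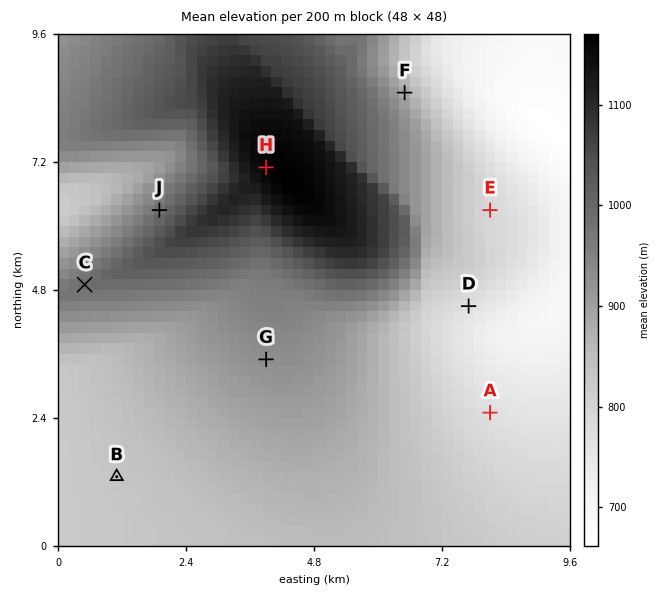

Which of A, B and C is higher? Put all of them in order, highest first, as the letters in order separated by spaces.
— C B A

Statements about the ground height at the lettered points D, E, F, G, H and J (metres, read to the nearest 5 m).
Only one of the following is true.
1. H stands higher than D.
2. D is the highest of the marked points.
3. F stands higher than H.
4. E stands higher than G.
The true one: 1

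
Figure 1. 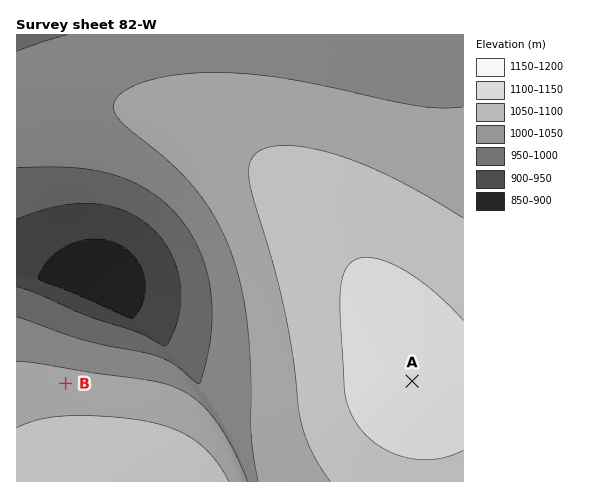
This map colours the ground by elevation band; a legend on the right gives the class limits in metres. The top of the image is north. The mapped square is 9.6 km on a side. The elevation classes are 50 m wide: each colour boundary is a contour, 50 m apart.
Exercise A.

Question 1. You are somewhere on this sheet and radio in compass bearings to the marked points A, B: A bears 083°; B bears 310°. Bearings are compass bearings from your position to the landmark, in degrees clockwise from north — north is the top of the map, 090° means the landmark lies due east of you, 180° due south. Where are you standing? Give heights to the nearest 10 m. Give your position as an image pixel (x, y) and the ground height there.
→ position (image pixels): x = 107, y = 418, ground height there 1100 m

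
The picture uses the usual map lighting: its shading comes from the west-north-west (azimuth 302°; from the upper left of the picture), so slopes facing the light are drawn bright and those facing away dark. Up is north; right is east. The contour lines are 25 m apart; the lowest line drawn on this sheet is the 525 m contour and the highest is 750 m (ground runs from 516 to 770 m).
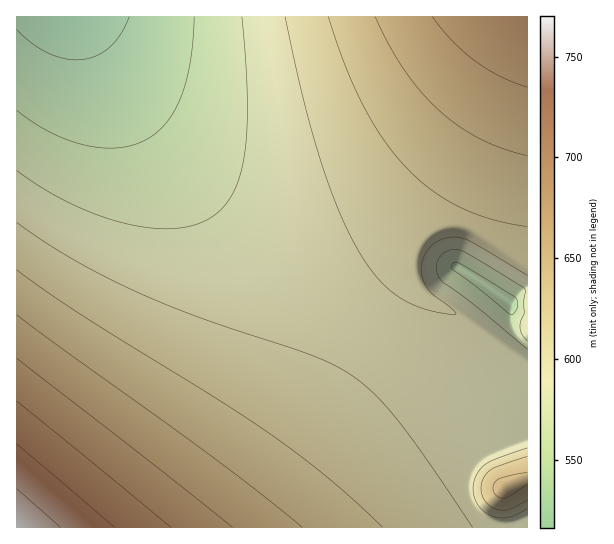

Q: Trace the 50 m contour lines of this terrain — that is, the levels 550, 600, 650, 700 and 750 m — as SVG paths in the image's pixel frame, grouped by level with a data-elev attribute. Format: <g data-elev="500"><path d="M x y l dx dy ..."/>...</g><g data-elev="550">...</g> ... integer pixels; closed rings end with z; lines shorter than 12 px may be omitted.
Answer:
<g data-elev="550"><path d="M510 314l-33-27-24-17-2-4 2-3 4-1 4 2 54 33 2 4 0 8-4 5z"/><path d="M194 17l-4 45-9 35-7 14-8 12-9 9-11 8-13 5-15 3-16 0-16-3-17-5-19-8-17-10-16-12"/></g><g data-elev="600"><path d="M473 527l-46-67-29-39-24-27-23-19-17-10-21-9-111-38-67-27-64-33-54-36"/><path d="M527 448l-32 11-10 6-9 10-3 14 2 9 3 7 5 6 8 5 8 2 10-1 18-8"/><path d="M285 17l22 96 22 73 12 31 13 26 13 22 14 16 14 14 18 10 21 7 21 3 1-2-3-3-24-20-6-9-2-11 2-12 7-11 11-7 12-3 9 1 8 3 57 34"/></g><g data-elev="650"><path d="M302 527l-89-70-196-142"/><path d="M527 472l-29 7-4 5-1 6 5 7 7 1 22-14"/><path d="M375 17l14 28 15 25 17 21 18 19 19 16 21 12 23 10 25 8"/></g><g data-elev="700"><path d="M171 527l-154-126"/></g><g data-elev="750"><path d="M61 527l-44-38"/></g>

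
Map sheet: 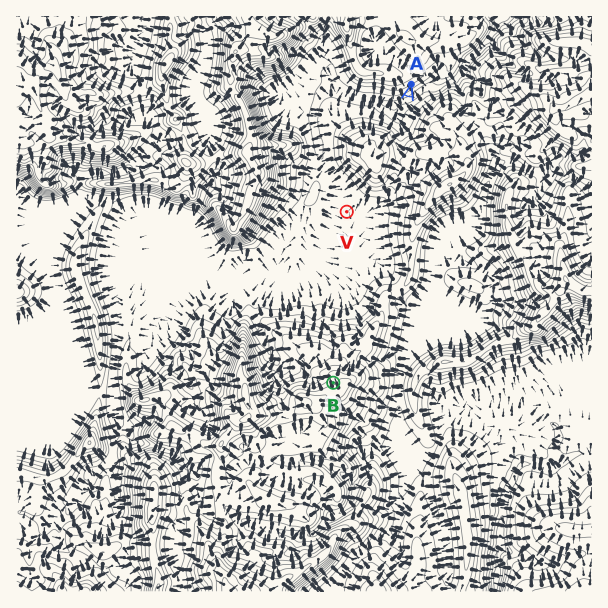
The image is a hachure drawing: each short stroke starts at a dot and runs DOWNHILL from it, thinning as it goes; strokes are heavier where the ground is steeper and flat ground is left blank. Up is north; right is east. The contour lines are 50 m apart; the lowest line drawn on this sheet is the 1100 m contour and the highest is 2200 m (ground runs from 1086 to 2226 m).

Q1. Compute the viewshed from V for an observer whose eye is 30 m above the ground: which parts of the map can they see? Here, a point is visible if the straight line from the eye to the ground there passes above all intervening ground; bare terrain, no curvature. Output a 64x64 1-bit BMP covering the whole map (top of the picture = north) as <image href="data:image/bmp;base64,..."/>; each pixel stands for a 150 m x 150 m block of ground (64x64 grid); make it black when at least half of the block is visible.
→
<image width="64" height="64" href="data:image/bmp;base64,Qk0+AgAAAAAAAD4AAAAoAAAAQAAAAEAAAAABAAEAAAAAAAACAAATCwAAEwsAAAIAAAAAAAAA////AAAAAAAAAAAAAAAAAAAAAAAAAAAAAAAAAAAAAAAAAAAAAAAAAAAAAAAAAAAAAAAAAAAAAAAAAAAAAAAAAAAAAAAAAAAAAAAAAAAAAAAAAAAAAAAAAAAAAAAAAAAAAAAAAAAAAAAAAAAAAAAAAIAAAAAAAAAAAAAAAAAAAAAAAAAAAAAAAAAAAAAAAAAAAAAAAAAAAAAAAAAAAAAAAAAAABgAAAAAAAAAPAAAAAAABgA8wAAAAAADwHvwAAAAAABAcAgAAAAAQABwPgAAAABAAGA4A4AAAGgAYDwAAAAAaAZh/gAAAABkDmP+AAAAAGYPb/8AAMAAbw///4AAQADHj3//gAAgAIAHP/+AAAAAAAe//8AAEAAAAD//8AAIAAAAA//wAAgAAAAB//AAAAAAABH/8AAAAAAAMf/wAAAAAAD5//AAAAAAAPj/8AAAAAAAfH/4AAAAAAA+f/wAAAAAAD5//AAAAAAAP3/+AAAAAAAfP78AAAAAAB8/GAAAAAAAHz8OAAAAAAA/gAeAAAAAAD/AAAAAAAAAMMAAAAAAAAAggAAAAAAAAACAAAAAAAAAAYAAADAAAABBgAAAIAAAAACAAAAAAAAAgIAAAAAAAAD+AAAAAAAAAP8AAAAAAAAA/wAAAAAAAAAHgAAAAAAAAB+AAAAAAAAAAYAAAAAAAAAAwAAAAA=="/>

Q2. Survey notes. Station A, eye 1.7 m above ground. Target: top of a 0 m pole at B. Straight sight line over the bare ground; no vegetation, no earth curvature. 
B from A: no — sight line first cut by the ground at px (396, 143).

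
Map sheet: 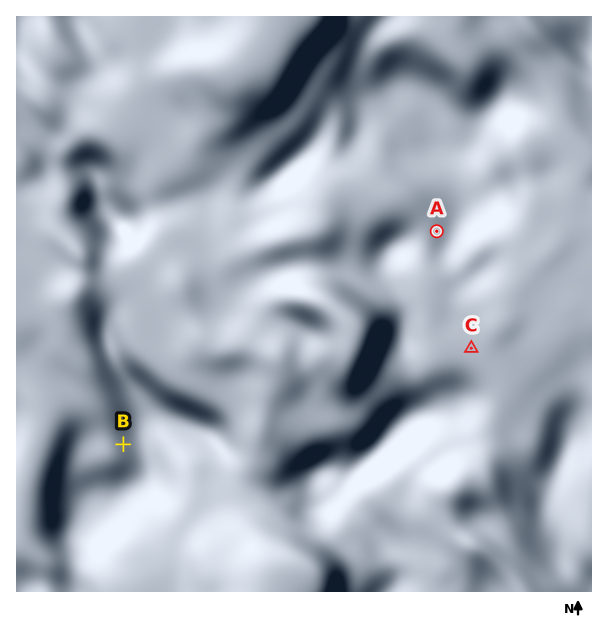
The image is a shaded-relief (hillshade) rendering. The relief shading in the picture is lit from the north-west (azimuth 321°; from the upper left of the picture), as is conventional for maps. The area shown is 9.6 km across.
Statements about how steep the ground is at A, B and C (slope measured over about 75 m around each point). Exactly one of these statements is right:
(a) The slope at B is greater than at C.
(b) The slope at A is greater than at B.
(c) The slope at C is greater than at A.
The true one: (a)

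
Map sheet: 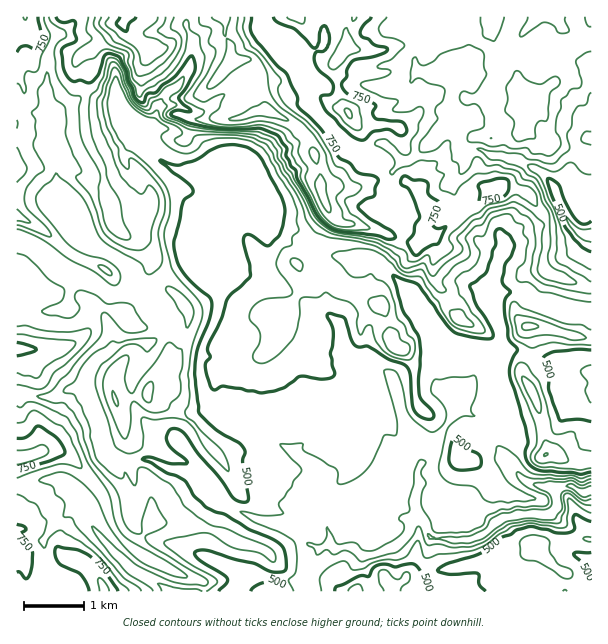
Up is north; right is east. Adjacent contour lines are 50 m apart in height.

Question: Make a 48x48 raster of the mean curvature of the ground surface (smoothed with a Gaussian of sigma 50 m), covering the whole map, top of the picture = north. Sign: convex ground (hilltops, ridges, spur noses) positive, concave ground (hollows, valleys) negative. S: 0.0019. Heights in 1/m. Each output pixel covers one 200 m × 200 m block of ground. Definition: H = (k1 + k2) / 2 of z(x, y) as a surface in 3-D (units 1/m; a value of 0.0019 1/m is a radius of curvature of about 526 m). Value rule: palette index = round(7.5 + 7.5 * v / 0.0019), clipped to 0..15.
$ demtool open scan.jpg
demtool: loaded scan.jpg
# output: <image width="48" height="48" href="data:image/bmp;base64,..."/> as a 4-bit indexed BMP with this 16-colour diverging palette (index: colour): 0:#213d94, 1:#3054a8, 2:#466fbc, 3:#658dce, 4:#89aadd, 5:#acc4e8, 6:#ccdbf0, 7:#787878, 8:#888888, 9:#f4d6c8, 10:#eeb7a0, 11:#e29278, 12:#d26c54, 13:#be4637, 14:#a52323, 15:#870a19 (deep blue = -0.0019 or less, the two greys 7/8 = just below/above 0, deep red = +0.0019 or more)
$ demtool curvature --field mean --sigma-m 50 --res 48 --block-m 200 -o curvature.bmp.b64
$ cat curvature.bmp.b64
<image width="48" height="48" href="data:image/bmp;base64,Qk32BAAAAAAAAHYAAAAoAAAAMAAAADAAAAABAAQAAAAAAIAEAAATCwAAEwsAABAAAAAAAAAAlD0hAKhUMAC8b0YAzo1lAN2qiQDoxKwA8NvMAHh4eACIiIgAyNb0AKC37gB4kuIAVGzSADdGvgAjI6UAGQqHAHiGdn+rtRRblme8dVeq5YmIdnd4d4hoh3lndstyBM/7h2Ukhmild/jYiYdol2Vstok6m9ghz9hDNGaOl0mLRaeHary3iIe3ZppMq4I+1kNFaKvMiGU1JgCManist651V3Y7iDPZVFZ3m7qYhXlpirgfAAAE67u7vZp1hTqziqqqmoZDN6aIeIlYTs3AO9uSioiIdWx0iYiIiDN5mYWIeIhxqYioAAAE+Jh5dXx1eYh3Qpt3dmmHeImi2HeKvP/E9WeXVqx2ipl0dtdoh2mHeIiilnd4m5MCAFMzWddWundIWqZ3iHaIh4ijmHZphRVXWrh1jnNklDaVfHZ3iGeHh3iUeby3co2d7s3bykNYV5hm2XiIdoiHiHeWVsunZo/8aGipl0S8l2Zcp4h2eHiIiXiGhMZWd0epdlmZmFS6dVSbZ3Znh3eIiHllhKh4h1qFqluYlzTZJ3mmZWeGiHd3d4lI2Fd3d12Ed1x4hyjljaiFV3d3d4d3d4dPhneWdm9lZgIyZUu0yXqTl3eHh3d3d5VrR3eIZL5Gd3u3ZGyTi4pzl3iIh3iIeYV7V3dpR/hniImHhErGOppjqIiIh4mImFNaZ3dqTLZ3d4mZliKrVrqDeYiIiIh2U0jHWJhqR4ZFRbvN63U1RLmil4iIiHh1la/4SJU2RHdmeYd3fLZph3fDaXd4iIl0xbx2VUXMK9nP/GZWVqStpVi4OJiIiIdVpniEY//ULP2URVZWZpjKZZjKR4mYiGVmeelFOtlVTlM1dXiJaqVWWYq2Z4iId3eJmthDanhWWTVVWImZeESFiJtVd3d2WKeod6YTu3RleFd67Jp1U0+0mKZHd3dneomXeWGi11aFap3+lpdVfOkkeaN3d3eYu4h2VRX4mGiWV1yDVnU6xjJZmnR3d3mGl3VVMUh/Xct2VWrGeCPLVkjcqkZ3d3llaYQzWd2MuUM3VWnocI/FZkzHilV3d4d2ZlX//pZZechkN0fmCtdGdl2WfIV3d4d3VW73VGdmpJ2zJG7gqnRnZIyXfJR4eHd2Q3+CRodauljKpL9QuIVmV6qHfXaHeHd1Rc2ayWaNZFud+fwGp6d1qYqFuVd3eHdkW9uZaZXImVap3HYXd6qVZptnw1Zmd3dEl5tYZ4VLl5O2dQCmS4dVeLppNVeWVmQ2q+1UWKSTamJgAnvYi4dHeqpzZ720MRJUh9g0hRekKXmfrJuLVZhXi6g2ZCBWeYdnf7Qm2avJc0mHeLaWd5dXe6c0M//8//+++kJftniaiWRnhpemZmlHW5Qj8jRHN2jLQ0fPqqdKdkp2eZqHZ5g4h6YI9wj+dXaWV3h2VmaGulqJaaqHdoc4qMcM6XBa51eYlXR2VWVod2doeoWql3ooyNcL6ZYFrHbIV2jGZ4mFZmZ3WWV5hnoIuqIXy6glar+jd2jaaIZXp2Z2iGuJZGtXmZiYzewYiqU2dnVfury2iJdolnh4q4uASFesUzk1i4NXVaVqRUV2eJaMdWh2WJsbdYzJq4RLnJRnrYZpuHhoh3Z7l3eHnA=="/>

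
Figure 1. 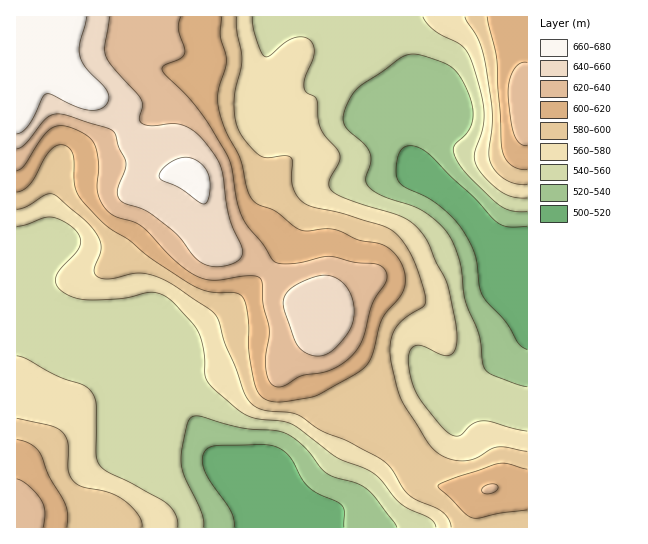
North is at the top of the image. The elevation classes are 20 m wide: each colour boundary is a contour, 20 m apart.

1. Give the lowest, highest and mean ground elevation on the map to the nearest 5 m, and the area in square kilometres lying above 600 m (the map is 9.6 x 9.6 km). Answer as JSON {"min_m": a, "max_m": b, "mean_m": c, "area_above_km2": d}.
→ {"min_m": 500, "max_m": 680, "mean_m": 580, "area_above_km2": 28.5}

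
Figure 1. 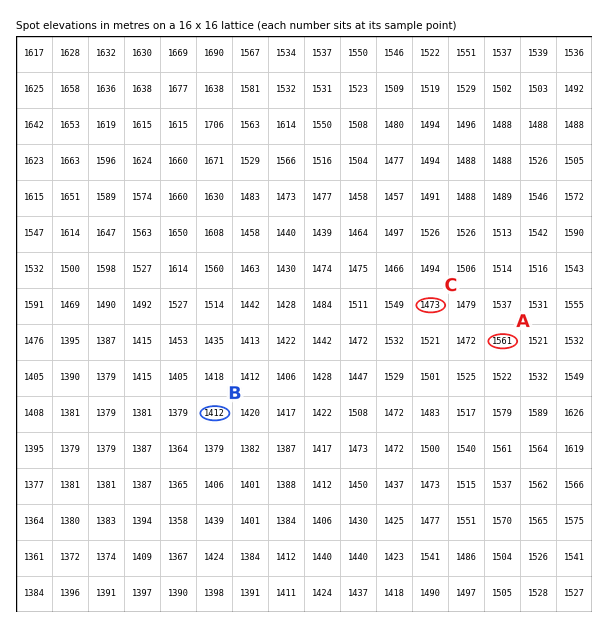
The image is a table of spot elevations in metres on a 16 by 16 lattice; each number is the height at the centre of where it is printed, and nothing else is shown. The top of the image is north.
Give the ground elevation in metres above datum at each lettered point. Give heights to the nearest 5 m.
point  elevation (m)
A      1560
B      1410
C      1475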